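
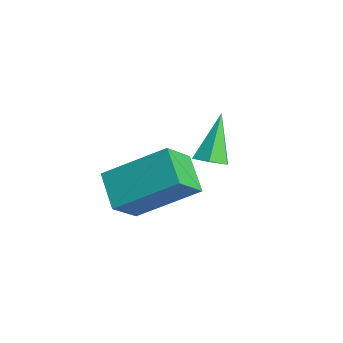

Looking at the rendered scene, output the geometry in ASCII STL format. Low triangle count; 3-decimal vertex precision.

solid 
facet normal -0.883 0.167 0.439
outer loop
vertex -1.853 1.262 3.463
vertex -2.16 2.096 2.528
vertex -2.679 -0.256 2.379
endloop
endfacet
facet normal 0.238 -0.647 0.724
outer loop
vertex -1.62 -0.456 1.852
vertex -1.853 1.262 3.463
vertex -2.679 -0.256 2.379
endloop
endfacet
facet normal -0.882 0.167 0.440
outer loop
vertex -2.679 -0.256 2.379
vertex -2.16 2.096 2.528
vertex -2.987 0.579 1.445
endloop
endfacet
facet normal -0.405 -0.744 -0.532
outer loop
vertex -2.987 0.579 1.445
vertex -1.62 -0.456 1.852
vertex -2.679 -0.256 2.379
endloop
endfacet
facet normal 0.405 0.744 0.531
outer loop
vertex -1.853 1.262 3.463
vertex -1.101 1.896 2.001
vertex -2.16 2.096 2.528
endloop
endfacet
facet normal 0.238 -0.647 0.724
outer loop
vertex -0.793 1.061 2.935
vertex -1.853 1.262 3.463
vertex -1.62 -0.456 1.852
endloop
endfacet
facet normal 0.406 0.744 0.531
outer loop
vertex -0.793 1.061 2.935
vertex -1.101 1.896 2.001
vertex -1.853 1.262 3.463
endloop
endfacet
facet normal -0.238 0.647 -0.724
outer loop
vertex -2.16 2.096 2.528
vertex -1.101 1.896 2.001
vertex -2.987 0.579 1.445
endloop
endfacet
facet normal -0.405 -0.744 -0.531
outer loop
vertex -1.927 0.378 0.917
vertex -1.62 -0.456 1.852
vertex -2.987 0.579 1.445
endloop
endfacet
facet normal -0.238 0.647 -0.724
outer loop
vertex -2.987 0.579 1.445
vertex -1.101 1.896 2.001
vertex -1.927 0.378 0.917
endloop
endfacet
facet normal 0.883 -0.168 -0.439
outer loop
vertex -1.927 0.378 0.917
vertex -0.793 1.061 2.935
vertex -1.62 -0.456 1.852
endloop
endfacet
facet normal 0.883 -0.166 -0.440
outer loop
vertex -1.101 1.896 2.001
vertex -0.793 1.061 2.935
vertex -1.927 0.378 0.917
endloop
endfacet
facet normal 0.449 -0.464 -0.763
outer loop
vertex -2.6 3.489 1.247
vertex -3.079 3.226 1.125
vertex -2.965 3.721 0.891
endloop
endfacet
facet normal 0.456 0.883 0.108
outer loop
vertex -2.6 3.489 1.247
vertex -2.965 3.721 0.891
vertex -3.801 3.974 2.355
endloop
endfacet
facet normal 0.448 -0.464 -0.764
outer loop
vertex -2.965 3.721 0.891
vertex -3.079 3.226 1.125
vertex -3.444 3.458 0.77
endloop
endfacet
facet normal -0.377 0.853 -0.362
outer loop
vertex -2.965 3.721 0.891
vertex -3.444 3.458 0.77
vertex -3.801 3.974 2.355
endloop
endfacet
facet normal 0.448 -0.464 -0.764
outer loop
vertex -3.444 3.458 0.77
vertex -3.079 3.226 1.125
vertex -3.558 2.963 1.004
endloop
endfacet
facet normal -0.963 0.103 -0.250
outer loop
vertex -3.444 3.458 0.77
vertex -3.558 2.963 1.004
vertex -3.801 3.974 2.355
endloop
endfacet
facet normal 0.448 -0.465 -0.763
outer loop
vertex -3.558 2.963 1.004
vertex -3.079 3.226 1.125
vertex -3.194 2.73 1.36
endloop
endfacet
facet normal -0.717 -0.614 0.331
outer loop
vertex -3.558 2.963 1.004
vertex -3.194 2.73 1.36
vertex -3.801 3.974 2.355
endloop
endfacet
facet normal 0.448 -0.466 -0.764
outer loop
vertex -3.194 2.73 1.36
vertex -3.079 3.226 1.125
vertex -2.714 2.993 1.481
endloop
endfacet
facet normal 0.118 -0.585 0.803
outer loop
vertex -3.194 2.73 1.36
vertex -2.714 2.993 1.481
vertex -3.801 3.974 2.355
endloop
endfacet
facet normal 0.449 -0.464 -0.764
outer loop
vertex -2.714 2.993 1.481
vertex -3.079 3.226 1.125
vertex -2.6 3.489 1.247
endloop
endfacet
facet normal 0.704 0.164 0.691
outer loop
vertex -2.714 2.993 1.481
vertex -2.6 3.489 1.247
vertex -3.801 3.974 2.355
endloop
endfacet

endsolid


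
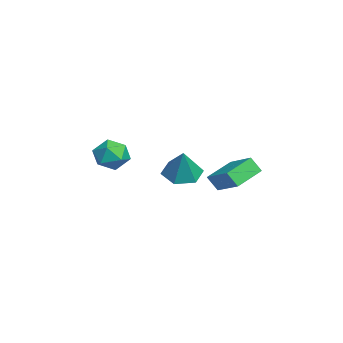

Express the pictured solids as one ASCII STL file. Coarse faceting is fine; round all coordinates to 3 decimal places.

solid 
facet normal -0.757 -0.484 -0.439
outer loop
vertex 1.737 2.566 -0.746
vertex 0.66 3.743 -0.187
vertex 1.875 3.07 -1.54
endloop
endfacet
facet normal 0.637 -0.696 -0.331
outer loop
vertex 3.2 3.917 -0.773
vertex 1.737 2.566 -0.746
vertex 1.875 3.07 -1.54
endloop
endfacet
facet normal -0.757 -0.485 -0.439
outer loop
vertex 1.875 3.07 -1.54
vertex 0.66 3.743 -0.187
vertex 0.798 4.246 -0.981
endloop
endfacet
facet normal 0.145 0.530 -0.836
outer loop
vertex 0.798 4.246 -0.981
vertex 3.2 3.917 -0.773
vertex 1.875 3.07 -1.54
endloop
endfacet
facet normal -0.145 -0.530 0.836
outer loop
vertex 1.737 2.566 -0.746
vertex 1.985 4.59 0.58
vertex 0.66 3.743 -0.187
endloop
endfacet
facet normal 0.637 -0.696 -0.330
outer loop
vertex 3.062 3.414 0.021
vertex 1.737 2.566 -0.746
vertex 3.2 3.917 -0.773
endloop
endfacet
facet normal -0.145 -0.530 0.836
outer loop
vertex 3.062 3.414 0.021
vertex 1.985 4.59 0.58
vertex 1.737 2.566 -0.746
endloop
endfacet
facet normal -0.637 0.697 0.331
outer loop
vertex 0.66 3.743 -0.187
vertex 1.985 4.59 0.58
vertex 0.798 4.246 -0.981
endloop
endfacet
facet normal 0.145 0.530 -0.836
outer loop
vertex 2.123 5.094 -0.214
vertex 3.2 3.917 -0.773
vertex 0.798 4.246 -0.981
endloop
endfacet
facet normal -0.637 0.696 0.331
outer loop
vertex 0.798 4.246 -0.981
vertex 1.985 4.59 0.58
vertex 2.123 5.094 -0.214
endloop
endfacet
facet normal 0.757 0.484 0.438
outer loop
vertex 2.123 5.094 -0.214
vertex 3.062 3.414 0.021
vertex 3.2 3.917 -0.773
endloop
endfacet
facet normal 0.757 0.484 0.439
outer loop
vertex 1.985 4.59 0.58
vertex 3.062 3.414 0.021
vertex 2.123 5.094 -0.214
endloop
endfacet
facet normal -0.979 0.109 -0.173
outer loop
vertex -0.924 -1.672 -0.68
vertex -1.127 -2.348 0.041
vertex -1.059 -1.368 0.273
endloop
endfacet
facet normal -0.625 0.714 -0.316
outer loop
vertex -0.924 -1.672 -0.68
vertex -1.059 -1.368 0.273
vertex -0.319 -0.967 -0.285
endloop
endfacet
facet normal -0.133 0.569 -0.811
outer loop
vertex -0.924 -1.672 -0.68
vertex -0.319 -0.967 -0.285
vertex 0.068 -1.699 -0.862
endloop
endfacet
facet normal -0.182 -0.124 -0.975
outer loop
vertex -0.924 -1.672 -0.68
vertex 0.068 -1.699 -0.862
vertex -0.431 -2.553 -0.66
endloop
endfacet
facet normal -0.705 -0.408 -0.581
outer loop
vertex -0.924 -1.672 -0.68
vertex -0.431 -2.553 -0.66
vertex -1.127 -2.348 0.041
endloop
endfacet
facet normal -0.287 0.917 0.278
outer loop
vertex -0.319 -0.967 -0.285
vertex -1.059 -1.368 0.273
vertex -0.149 -1.207 0.68
endloop
endfacet
facet normal -0.858 -0.061 0.510
outer loop
vertex -1.059 -1.368 0.273
vertex -1.127 -2.348 0.041
vertex -0.648 -2.061 0.882
endloop
endfacet
facet normal -0.415 -0.897 -0.150
outer loop
vertex -1.127 -2.348 0.041
vertex -0.431 -2.553 -0.66
vertex -0.261 -2.793 0.305
endloop
endfacet
facet normal 0.430 -0.438 -0.789
outer loop
vertex -0.431 -2.553 -0.66
vertex 0.068 -1.699 -0.862
vertex 0.479 -2.392 -0.253
endloop
endfacet
facet normal 0.510 0.682 -0.523
outer loop
vertex 0.068 -1.699 -0.862
vertex -0.319 -0.967 -0.285
vertex 0.547 -1.412 -0.021
endloop
endfacet
facet normal 0.182 0.124 0.975
outer loop
vertex 0.344 -2.088 0.7
vertex -0.149 -1.207 0.68
vertex -0.648 -2.061 0.882
endloop
endfacet
facet normal 0.133 -0.569 0.811
outer loop
vertex 0.344 -2.088 0.7
vertex -0.648 -2.061 0.882
vertex -0.261 -2.793 0.305
endloop
endfacet
facet normal 0.625 -0.714 0.316
outer loop
vertex 0.344 -2.088 0.7
vertex -0.261 -2.793 0.305
vertex 0.479 -2.392 -0.253
endloop
endfacet
facet normal 0.979 -0.109 0.173
outer loop
vertex 0.344 -2.088 0.7
vertex 0.479 -2.392 -0.253
vertex 0.547 -1.412 -0.021
endloop
endfacet
facet normal 0.705 0.408 0.581
outer loop
vertex 0.344 -2.088 0.7
vertex 0.547 -1.412 -0.021
vertex -0.149 -1.207 0.68
endloop
endfacet
facet normal -0.430 0.438 0.789
outer loop
vertex -0.648 -2.061 0.882
vertex -0.149 -1.207 0.68
vertex -1.059 -1.368 0.273
endloop
endfacet
facet normal -0.510 -0.682 0.523
outer loop
vertex -0.261 -2.793 0.305
vertex -0.648 -2.061 0.882
vertex -1.127 -2.348 0.041
endloop
endfacet
facet normal 0.287 -0.917 -0.278
outer loop
vertex 0.479 -2.392 -0.253
vertex -0.261 -2.793 0.305
vertex -0.431 -2.553 -0.66
endloop
endfacet
facet normal 0.858 0.061 -0.510
outer loop
vertex 0.547 -1.412 -0.021
vertex 0.479 -2.392 -0.253
vertex 0.068 -1.699 -0.862
endloop
endfacet
facet normal 0.415 0.897 0.150
outer loop
vertex -0.149 -1.207 0.68
vertex 0.547 -1.412 -0.021
vertex -0.319 -0.967 -0.285
endloop
endfacet
facet normal -0.471 -0.013 -0.882
outer loop
vertex 1.482 2.061 -1.183
vertex 0.755 1.449 -0.786
vertex 0.647 2.472 -0.743
endloop
endfacet
facet normal 0.522 0.824 0.222
outer loop
vertex 1.482 2.061 -1.183
vertex 0.647 2.472 -0.743
vertex 1.585 1.471 0.766
endloop
endfacet
facet normal -0.471 -0.013 -0.882
outer loop
vertex 0.647 2.472 -0.743
vertex 0.755 1.449 -0.786
vertex -0.08 1.86 -0.346
endloop
endfacet
facet normal -0.259 0.723 0.641
outer loop
vertex 0.647 2.472 -0.743
vertex -0.08 1.86 -0.346
vertex 1.585 1.471 0.766
endloop
endfacet
facet normal -0.471 -0.013 -0.882
outer loop
vertex -0.08 1.86 -0.346
vertex 0.755 1.449 -0.786
vertex 0.029 0.836 -0.389
endloop
endfacet
facet normal -0.568 -0.095 0.817
outer loop
vertex -0.08 1.86 -0.346
vertex 0.029 0.836 -0.389
vertex 1.585 1.471 0.766
endloop
endfacet
facet normal -0.471 -0.013 -0.882
outer loop
vertex 0.029 0.836 -0.389
vertex 0.755 1.449 -0.786
vertex 0.864 0.425 -0.829
endloop
endfacet
facet normal -0.096 -0.812 0.576
outer loop
vertex 0.029 0.836 -0.389
vertex 0.864 0.425 -0.829
vertex 1.585 1.471 0.766
endloop
endfacet
facet normal -0.471 -0.013 -0.882
outer loop
vertex 0.864 0.425 -0.829
vertex 0.755 1.449 -0.786
vertex 1.591 1.037 -1.226
endloop
endfacet
facet normal 0.685 -0.712 0.157
outer loop
vertex 0.864 0.425 -0.829
vertex 1.591 1.037 -1.226
vertex 1.585 1.471 0.766
endloop
endfacet
facet normal -0.471 -0.013 -0.882
outer loop
vertex 1.591 1.037 -1.226
vertex 0.755 1.449 -0.786
vertex 1.482 2.061 -1.183
endloop
endfacet
facet normal 0.994 0.107 -0.020
outer loop
vertex 1.591 1.037 -1.226
vertex 1.482 2.061 -1.183
vertex 1.585 1.471 0.766
endloop
endfacet

endsolid


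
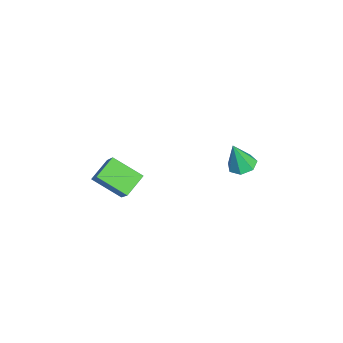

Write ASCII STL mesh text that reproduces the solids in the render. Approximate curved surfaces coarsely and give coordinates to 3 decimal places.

solid 
facet normal -0.070 0.290 -0.954
outer loop
vertex -2.709 2.559 -4.195
vertex -3.053 3.134 -3.995
vertex -2.364 3.043 -4.073
endloop
endfacet
facet normal 0.785 -0.599 0.157
outer loop
vertex -2.709 2.559 -4.195
vertex -2.364 3.043 -4.073
vertex -2.947 2.686 -2.525
endloop
endfacet
facet normal -0.069 0.292 -0.954
outer loop
vertex -2.364 3.043 -4.073
vertex -3.053 3.134 -3.995
vertex -2.538 3.596 -3.891
endloop
endfacet
facet normal 0.911 0.161 0.380
outer loop
vertex -2.364 3.043 -4.073
vertex -2.538 3.596 -3.891
vertex -2.947 2.686 -2.525
endloop
endfacet
facet normal -0.069 0.291 -0.954
outer loop
vertex -2.538 3.596 -3.891
vertex -3.053 3.134 -3.995
vertex -3.1 3.801 -3.788
endloop
endfacet
facet normal 0.370 0.718 0.589
outer loop
vertex -2.538 3.596 -3.891
vertex -3.1 3.801 -3.788
vertex -2.947 2.686 -2.525
endloop
endfacet
facet normal -0.070 0.291 -0.954
outer loop
vertex -3.1 3.801 -3.788
vertex -3.053 3.134 -3.995
vertex -3.627 3.504 -3.84
endloop
endfacet
facet normal -0.429 0.651 0.627
outer loop
vertex -3.1 3.801 -3.788
vertex -3.627 3.504 -3.84
vertex -2.947 2.686 -2.525
endloop
endfacet
facet normal -0.069 0.292 -0.954
outer loop
vertex -3.627 3.504 -3.84
vertex -3.053 3.134 -3.995
vertex -3.722 2.929 -4.009
endloop
endfacet
facet normal -0.886 0.010 0.464
outer loop
vertex -3.627 3.504 -3.84
vertex -3.722 2.929 -4.009
vertex -2.947 2.686 -2.525
endloop
endfacet
facet normal -0.069 0.291 -0.954
outer loop
vertex -3.722 2.929 -4.009
vertex -3.053 3.134 -3.995
vertex -3.314 2.508 -4.167
endloop
endfacet
facet normal -0.656 -0.720 0.225
outer loop
vertex -3.722 2.929 -4.009
vertex -3.314 2.508 -4.167
vertex -2.947 2.686 -2.525
endloop
endfacet
facet normal -0.069 0.291 -0.954
outer loop
vertex -3.314 2.508 -4.167
vertex -3.053 3.134 -3.995
vertex -2.709 2.559 -4.195
endloop
endfacet
facet normal 0.088 -0.992 0.088
outer loop
vertex -3.314 2.508 -4.167
vertex -2.709 2.559 -4.195
vertex -2.947 2.686 -2.525
endloop
endfacet
facet normal -0.660 -0.159 -0.734
outer loop
vertex -0.07 -3.436 -2.146
vertex -0.864 -2.774 -1.575
vertex 0.462 -2.144 -2.904
endloop
endfacet
facet normal 0.672 -0.561 -0.484
outer loop
vertex 1.704 -1.846 -1.525
vertex -0.07 -3.436 -2.146
vertex 0.462 -2.144 -2.904
endloop
endfacet
facet normal -0.660 -0.159 -0.734
outer loop
vertex 0.462 -2.144 -2.904
vertex -0.864 -2.774 -1.575
vertex -0.331 -1.482 -2.334
endloop
endfacet
facet normal 0.335 0.812 -0.477
outer loop
vertex -0.331 -1.482 -2.334
vertex 1.704 -1.846 -1.525
vertex 0.462 -2.144 -2.904
endloop
endfacet
facet normal -0.335 -0.813 0.477
outer loop
vertex -0.07 -3.436 -2.146
vertex 0.378 -2.476 -0.196
vertex -0.864 -2.774 -1.575
endloop
endfacet
facet normal 0.672 -0.561 -0.483
outer loop
vertex 1.171 -3.138 -0.766
vertex -0.07 -3.436 -2.146
vertex 1.704 -1.846 -1.525
endloop
endfacet
facet normal -0.335 -0.812 0.477
outer loop
vertex 1.171 -3.138 -0.766
vertex 0.378 -2.476 -0.196
vertex -0.07 -3.436 -2.146
endloop
endfacet
facet normal -0.672 0.561 0.484
outer loop
vertex -0.864 -2.774 -1.575
vertex 0.378 -2.476 -0.196
vertex -0.331 -1.482 -2.334
endloop
endfacet
facet normal 0.335 0.813 -0.477
outer loop
vertex 0.91 -1.184 -0.954
vertex 1.704 -1.846 -1.525
vertex -0.331 -1.482 -2.334
endloop
endfacet
facet normal -0.672 0.561 0.484
outer loop
vertex -0.331 -1.482 -2.334
vertex 0.378 -2.476 -0.196
vertex 0.91 -1.184 -0.954
endloop
endfacet
facet normal 0.660 0.159 0.734
outer loop
vertex 0.91 -1.184 -0.954
vertex 1.171 -3.138 -0.766
vertex 1.704 -1.846 -1.525
endloop
endfacet
facet normal 0.660 0.159 0.734
outer loop
vertex 0.378 -2.476 -0.196
vertex 1.171 -3.138 -0.766
vertex 0.91 -1.184 -0.954
endloop
endfacet

endsolid


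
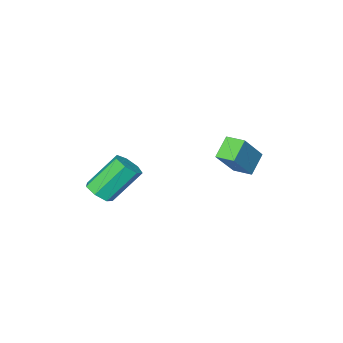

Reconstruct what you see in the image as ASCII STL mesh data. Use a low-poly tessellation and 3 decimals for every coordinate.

solid 
facet normal -0.647 -0.159 -0.746
outer loop
vertex -3.468 1.3 -1.086
vertex -3.75 2.164 -1.026
vertex -2.653 1.62 -1.861
endloop
endfacet
facet normal 0.310 -0.949 -0.066
outer loop
vertex -1.45 1.916 -0.474
vertex -3.468 1.3 -1.086
vertex -2.653 1.62 -1.861
endloop
endfacet
facet normal -0.647 -0.160 -0.746
outer loop
vertex -2.653 1.62 -1.861
vertex -3.75 2.164 -1.026
vertex -2.934 2.483 -1.802
endloop
endfacet
facet normal 0.697 0.272 -0.663
outer loop
vertex -2.934 2.483 -1.802
vertex -1.45 1.916 -0.474
vertex -2.653 1.62 -1.861
endloop
endfacet
facet normal -0.697 -0.274 0.663
outer loop
vertex -3.468 1.3 -1.086
vertex -2.547 2.46 0.361
vertex -3.75 2.164 -1.026
endloop
endfacet
facet normal 0.309 -0.949 -0.065
outer loop
vertex -2.266 1.597 0.302
vertex -3.468 1.3 -1.086
vertex -1.45 1.916 -0.474
endloop
endfacet
facet normal -0.698 -0.272 0.663
outer loop
vertex -2.266 1.597 0.302
vertex -2.547 2.46 0.361
vertex -3.468 1.3 -1.086
endloop
endfacet
facet normal -0.309 0.949 0.065
outer loop
vertex -3.75 2.164 -1.026
vertex -2.547 2.46 0.361
vertex -2.934 2.483 -1.802
endloop
endfacet
facet normal 0.697 0.274 -0.662
outer loop
vertex -1.732 2.78 -0.414
vertex -1.45 1.916 -0.474
vertex -2.934 2.483 -1.802
endloop
endfacet
facet normal -0.310 0.948 0.066
outer loop
vertex -2.934 2.483 -1.802
vertex -2.547 2.46 0.361
vertex -1.732 2.78 -0.414
endloop
endfacet
facet normal 0.647 0.159 0.746
outer loop
vertex -1.732 2.78 -0.414
vertex -2.266 1.597 0.302
vertex -1.45 1.916 -0.474
endloop
endfacet
facet normal 0.647 0.160 0.746
outer loop
vertex -2.547 2.46 0.361
vertex -2.266 1.597 0.302
vertex -1.732 2.78 -0.414
endloop
endfacet
facet normal 0.608 -0.244 -0.756
outer loop
vertex 3.158 -0.745 -1.866
vertex 2.633 -0.598 -2.336
vertex 3.137 -0.156 -2.073
endloop
endfacet
facet normal 0.793 0.227 0.565
outer loop
vertex 3.158 -0.745 -1.866
vertex 3.137 -0.156 -2.073
vertex 1.972 -0.269 -0.393
endloop
endfacet
facet normal 0.793 0.228 0.565
outer loop
vertex 1.972 -0.269 -0.393
vertex 3.137 -0.156 -2.073
vertex 1.951 0.32 -0.601
endloop
endfacet
facet normal -0.609 0.245 0.755
outer loop
vertex 1.972 -0.269 -0.393
vertex 1.951 0.32 -0.601
vertex 1.447 -0.122 -0.864
endloop
endfacet
facet normal 0.609 -0.245 -0.754
outer loop
vertex 3.137 -0.156 -2.073
vertex 2.633 -0.598 -2.336
vertex 2.737 0.1 -2.479
endloop
endfacet
facet normal 0.468 0.879 0.093
outer loop
vertex 3.137 -0.156 -2.073
vertex 2.737 0.1 -2.479
vertex 1.951 0.32 -0.601
endloop
endfacet
facet normal 0.468 0.879 0.093
outer loop
vertex 1.951 0.32 -0.601
vertex 2.737 0.1 -2.479
vertex 1.55 0.576 -1.006
endloop
endfacet
facet normal -0.608 0.243 0.756
outer loop
vertex 1.951 0.32 -0.601
vertex 1.55 0.576 -1.006
vertex 1.447 -0.122 -0.864
endloop
endfacet
facet normal 0.608 -0.245 -0.755
outer loop
vertex 2.737 0.1 -2.479
vertex 2.633 -0.598 -2.336
vertex 2.258 -0.169 -2.777
endloop
endfacet
facet normal -0.209 0.869 -0.449
outer loop
vertex 2.737 0.1 -2.479
vertex 2.258 -0.169 -2.777
vertex 1.55 0.576 -1.006
endloop
endfacet
facet normal -0.209 0.869 -0.449
outer loop
vertex 1.55 0.576 -1.006
vertex 2.258 -0.169 -2.777
vertex 1.072 0.307 -1.304
endloop
endfacet
facet normal -0.608 0.243 0.756
outer loop
vertex 1.55 0.576 -1.006
vertex 1.072 0.307 -1.304
vertex 1.447 -0.122 -0.864
endloop
endfacet
facet normal 0.608 -0.244 -0.755
outer loop
vertex 2.258 -0.169 -2.777
vertex 2.633 -0.598 -2.336
vertex 2.062 -0.762 -2.743
endloop
endfacet
facet normal -0.729 0.204 -0.653
outer loop
vertex 2.258 -0.169 -2.777
vertex 2.062 -0.762 -2.743
vertex 1.072 0.307 -1.304
endloop
endfacet
facet normal -0.729 0.205 -0.653
outer loop
vertex 1.072 0.307 -1.304
vertex 2.062 -0.762 -2.743
vertex 0.876 -0.286 -1.271
endloop
endfacet
facet normal -0.608 0.243 0.756
outer loop
vertex 1.072 0.307 -1.304
vertex 0.876 -0.286 -1.271
vertex 1.447 -0.122 -0.864
endloop
endfacet
facet normal 0.608 -0.244 -0.755
outer loop
vertex 2.062 -0.762 -2.743
vertex 2.633 -0.598 -2.336
vertex 2.296 -1.231 -2.403
endloop
endfacet
facet normal -0.700 -0.614 -0.365
outer loop
vertex 2.062 -0.762 -2.743
vertex 2.296 -1.231 -2.403
vertex 0.876 -0.286 -1.271
endloop
endfacet
facet normal -0.700 -0.614 -0.365
outer loop
vertex 0.876 -0.286 -1.271
vertex 2.296 -1.231 -2.403
vertex 1.11 -0.755 -0.931
endloop
endfacet
facet normal -0.608 0.244 0.755
outer loop
vertex 0.876 -0.286 -1.271
vertex 1.11 -0.755 -0.931
vertex 1.447 -0.122 -0.864
endloop
endfacet
facet normal 0.608 -0.244 -0.756
outer loop
vertex 2.296 -1.231 -2.403
vertex 2.633 -0.598 -2.336
vertex 2.784 -1.223 -2.013
endloop
endfacet
facet normal -0.143 -0.970 0.199
outer loop
vertex 2.296 -1.231 -2.403
vertex 2.784 -1.223 -2.013
vertex 1.11 -0.755 -0.931
endloop
endfacet
facet normal -0.143 -0.970 0.198
outer loop
vertex 1.11 -0.755 -0.931
vertex 2.784 -1.223 -2.013
vertex 1.598 -0.747 -0.54
endloop
endfacet
facet normal -0.609 0.244 0.755
outer loop
vertex 1.11 -0.755 -0.931
vertex 1.598 -0.747 -0.54
vertex 1.447 -0.122 -0.864
endloop
endfacet
facet normal 0.608 -0.244 -0.756
outer loop
vertex 2.784 -1.223 -2.013
vertex 2.633 -0.598 -2.336
vertex 3.158 -0.745 -1.866
endloop
endfacet
facet normal 0.521 -0.596 0.612
outer loop
vertex 2.784 -1.223 -2.013
vertex 3.158 -0.745 -1.866
vertex 1.598 -0.747 -0.54
endloop
endfacet
facet normal 0.521 -0.596 0.612
outer loop
vertex 1.598 -0.747 -0.54
vertex 3.158 -0.745 -1.866
vertex 1.972 -0.269 -0.393
endloop
endfacet
facet normal -0.609 0.244 0.755
outer loop
vertex 1.598 -0.747 -0.54
vertex 1.972 -0.269 -0.393
vertex 1.447 -0.122 -0.864
endloop
endfacet

endsolid


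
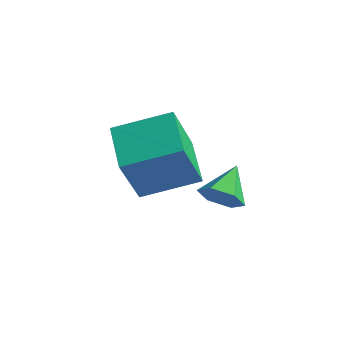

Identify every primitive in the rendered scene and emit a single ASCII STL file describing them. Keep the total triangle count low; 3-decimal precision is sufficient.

solid 
facet normal -0.767 0.568 0.299
outer loop
vertex -2.395 -0.502 2.118
vertex -1.074 0.941 2.763
vertex -2.464 0.431 0.171
endloop
endfacet
facet normal -0.642 -0.700 -0.313
outer loop
vertex -1.046 -0.621 -0.383
vertex -2.395 -0.502 2.118
vertex -2.464 0.431 0.171
endloop
endfacet
facet normal -0.766 0.568 0.299
outer loop
vertex -2.464 0.431 0.171
vertex -1.074 0.941 2.763
vertex -1.143 1.873 0.816
endloop
endfacet
facet normal -0.032 0.432 -0.901
outer loop
vertex -1.143 1.873 0.816
vertex -1.046 -0.621 -0.383
vertex -2.464 0.431 0.171
endloop
endfacet
facet normal 0.032 -0.432 0.901
outer loop
vertex -2.395 -0.502 2.118
vertex 0.344 -0.111 2.209
vertex -1.074 0.941 2.763
endloop
endfacet
facet normal -0.641 -0.701 -0.313
outer loop
vertex -0.977 -1.553 1.564
vertex -2.395 -0.502 2.118
vertex -1.046 -0.621 -0.383
endloop
endfacet
facet normal 0.032 -0.432 0.901
outer loop
vertex -0.977 -1.553 1.564
vertex 0.344 -0.111 2.209
vertex -2.395 -0.502 2.118
endloop
endfacet
facet normal 0.642 0.700 0.313
outer loop
vertex -1.074 0.941 2.763
vertex 0.344 -0.111 2.209
vertex -1.143 1.873 0.816
endloop
endfacet
facet normal -0.032 0.432 -0.901
outer loop
vertex 0.275 0.822 0.262
vertex -1.046 -0.621 -0.383
vertex -1.143 1.873 0.816
endloop
endfacet
facet normal 0.641 0.700 0.313
outer loop
vertex -1.143 1.873 0.816
vertex 0.344 -0.111 2.209
vertex 0.275 0.822 0.262
endloop
endfacet
facet normal 0.767 -0.568 -0.299
outer loop
vertex 0.275 0.822 0.262
vertex -0.977 -1.553 1.564
vertex -1.046 -0.621 -0.383
endloop
endfacet
facet normal 0.766 -0.568 -0.299
outer loop
vertex 0.344 -0.111 2.209
vertex -0.977 -1.553 1.564
vertex 0.275 0.822 0.262
endloop
endfacet
facet normal 0.268 -0.825 -0.497
outer loop
vertex 0.329 2.799 -2.007
vertex -0.393 2.443 -1.805
vertex -0.329 2.885 -2.505
endloop
endfacet
facet normal 0.374 0.861 -0.345
outer loop
vertex 0.329 2.799 -2.007
vertex -0.329 2.885 -2.505
vertex -0.787 3.657 -1.075
endloop
endfacet
facet normal 0.268 -0.825 -0.497
outer loop
vertex -0.329 2.885 -2.505
vertex -0.393 2.443 -1.805
vertex -1.051 2.529 -2.303
endloop
endfacet
facet normal -0.490 0.692 -0.530
outer loop
vertex -0.329 2.885 -2.505
vertex -1.051 2.529 -2.303
vertex -0.787 3.657 -1.075
endloop
endfacet
facet normal 0.268 -0.825 -0.497
outer loop
vertex -1.051 2.529 -2.303
vertex -0.393 2.443 -1.805
vertex -1.115 2.087 -1.604
endloop
endfacet
facet normal -0.980 0.194 0.033
outer loop
vertex -1.051 2.529 -2.303
vertex -1.115 2.087 -1.604
vertex -0.787 3.657 -1.075
endloop
endfacet
facet normal 0.268 -0.825 -0.497
outer loop
vertex -1.115 2.087 -1.604
vertex -0.393 2.443 -1.805
vertex -0.457 2.001 -1.106
endloop
endfacet
facet normal -0.609 -0.136 0.781
outer loop
vertex -1.115 2.087 -1.604
vertex -0.457 2.001 -1.106
vertex -0.787 3.657 -1.075
endloop
endfacet
facet normal 0.268 -0.825 -0.497
outer loop
vertex -0.457 2.001 -1.106
vertex -0.393 2.443 -1.805
vertex 0.265 2.357 -1.307
endloop
endfacet
facet normal 0.253 0.032 0.967
outer loop
vertex -0.457 2.001 -1.106
vertex 0.265 2.357 -1.307
vertex -0.787 3.657 -1.075
endloop
endfacet
facet normal 0.268 -0.825 -0.497
outer loop
vertex 0.265 2.357 -1.307
vertex -0.393 2.443 -1.805
vertex 0.329 2.799 -2.007
endloop
endfacet
facet normal 0.745 0.531 0.403
outer loop
vertex 0.265 2.357 -1.307
vertex 0.329 2.799 -2.007
vertex -0.787 3.657 -1.075
endloop
endfacet

endsolid


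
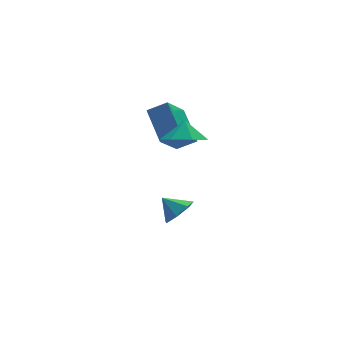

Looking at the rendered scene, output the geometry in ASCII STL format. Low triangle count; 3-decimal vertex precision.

solid 
facet normal 0.504 -0.553 -0.664
outer loop
vertex -1.899 1.691 -3.96
vertex -2.54 1.104 -3.958
vertex -2.446 1.802 -4.468
endloop
endfacet
facet normal 0.092 0.989 0.117
outer loop
vertex -1.899 1.691 -3.96
vertex -2.446 1.802 -4.468
vertex -3.1 1.716 -3.222
endloop
endfacet
facet normal 0.504 -0.553 -0.663
outer loop
vertex -2.446 1.802 -4.468
vertex -2.54 1.104 -3.958
vertex -3.064 1.387 -4.592
endloop
endfacet
facet normal -0.515 0.830 -0.213
outer loop
vertex -2.446 1.802 -4.468
vertex -3.064 1.387 -4.592
vertex -3.1 1.716 -3.222
endloop
endfacet
facet normal 0.505 -0.552 -0.664
outer loop
vertex -3.064 1.387 -4.592
vertex -2.54 1.104 -3.958
vertex -3.288 0.758 -4.239
endloop
endfacet
facet normal -0.953 0.287 -0.094
outer loop
vertex -3.064 1.387 -4.592
vertex -3.288 0.758 -4.239
vertex -3.1 1.716 -3.222
endloop
endfacet
facet normal 0.505 -0.552 -0.663
outer loop
vertex -3.288 0.758 -4.239
vertex -2.54 1.104 -3.958
vertex -2.948 0.39 -3.674
endloop
endfacet
facet normal -0.893 -0.234 0.385
outer loop
vertex -3.288 0.758 -4.239
vertex -2.948 0.39 -3.674
vertex -3.1 1.716 -3.222
endloop
endfacet
facet normal 0.504 -0.552 -0.664
outer loop
vertex -2.948 0.39 -3.674
vertex -2.54 1.104 -3.958
vertex -2.301 0.559 -3.324
endloop
endfacet
facet normal -0.378 -0.337 0.862
outer loop
vertex -2.948 0.39 -3.674
vertex -2.301 0.559 -3.324
vertex -3.1 1.716 -3.222
endloop
endfacet
facet normal 0.504 -0.552 -0.664
outer loop
vertex -2.301 0.559 -3.324
vertex -2.54 1.104 -3.958
vertex -1.834 1.138 -3.451
endloop
endfacet
facet normal 0.201 0.053 0.978
outer loop
vertex -2.301 0.559 -3.324
vertex -1.834 1.138 -3.451
vertex -3.1 1.716 -3.222
endloop
endfacet
facet normal 0.504 -0.552 -0.664
outer loop
vertex -1.834 1.138 -3.451
vertex -2.54 1.104 -3.958
vertex -1.899 1.691 -3.96
endloop
endfacet
facet normal 0.411 0.643 0.646
outer loop
vertex -1.834 1.138 -3.451
vertex -1.899 1.691 -3.96
vertex -3.1 1.716 -3.222
endloop
endfacet
facet normal -0.789 0.368 -0.493
outer loop
vertex -3.315 2.892 1.761
vertex -2.184 3.733 0.579
vertex -3.336 1.329 0.629
endloop
endfacet
facet normal -0.614 -0.457 0.643
outer loop
vertex -2.516 0.947 1.141
vertex -3.315 2.892 1.761
vertex -3.336 1.329 0.629
endloop
endfacet
facet normal -0.789 0.368 -0.492
outer loop
vertex -3.336 1.329 0.629
vertex -2.184 3.733 0.579
vertex -2.205 2.171 -0.554
endloop
endfacet
facet normal -0.011 -0.810 -0.587
outer loop
vertex -2.205 2.171 -0.554
vertex -2.516 0.947 1.141
vertex -3.336 1.329 0.629
endloop
endfacet
facet normal 0.011 0.810 0.587
outer loop
vertex -3.315 2.892 1.761
vertex -1.364 3.351 1.091
vertex -2.184 3.733 0.579
endloop
endfacet
facet normal -0.615 -0.457 0.642
outer loop
vertex -2.495 2.509 2.274
vertex -3.315 2.892 1.761
vertex -2.516 0.947 1.141
endloop
endfacet
facet normal 0.011 0.810 0.587
outer loop
vertex -2.495 2.509 2.274
vertex -1.364 3.351 1.091
vertex -3.315 2.892 1.761
endloop
endfacet
facet normal 0.614 0.458 -0.643
outer loop
vertex -2.184 3.733 0.579
vertex -1.364 3.351 1.091
vertex -2.205 2.171 -0.554
endloop
endfacet
facet normal -0.011 -0.810 -0.587
outer loop
vertex -1.385 1.788 -0.041
vertex -2.516 0.947 1.141
vertex -2.205 2.171 -0.554
endloop
endfacet
facet normal 0.615 0.457 -0.642
outer loop
vertex -2.205 2.171 -0.554
vertex -1.364 3.351 1.091
vertex -1.385 1.788 -0.041
endloop
endfacet
facet normal 0.789 -0.368 0.493
outer loop
vertex -1.385 1.788 -0.041
vertex -2.495 2.509 2.274
vertex -2.516 0.947 1.141
endloop
endfacet
facet normal 0.789 -0.367 0.493
outer loop
vertex -1.364 3.351 1.091
vertex -2.495 2.509 2.274
vertex -1.385 1.788 -0.041
endloop
endfacet
facet normal -0.214 -0.474 -0.854
outer loop
vertex -2.048 -0.609 1.521
vertex -3.047 -0.667 1.803
vertex -2.567 0.084 1.266
endloop
endfacet
facet normal 0.722 0.639 0.265
outer loop
vertex -2.048 -0.609 1.521
vertex -2.567 0.084 1.266
vertex -2.833 -0.193 2.657
endloop
endfacet
facet normal -0.214 -0.474 -0.854
outer loop
vertex -2.567 0.084 1.266
vertex -3.047 -0.667 1.803
vertex -3.448 0.211 1.416
endloop
endfacet
facet normal 0.176 0.958 0.225
outer loop
vertex -2.567 0.084 1.266
vertex -3.448 0.211 1.416
vertex -2.833 -0.193 2.657
endloop
endfacet
facet normal -0.213 -0.474 -0.854
outer loop
vertex -3.448 0.211 1.416
vertex -3.047 -0.667 1.803
vertex -4.027 -0.323 1.857
endloop
endfacet
facet normal -0.392 0.800 0.455
outer loop
vertex -3.448 0.211 1.416
vertex -4.027 -0.323 1.857
vertex -2.833 -0.193 2.657
endloop
endfacet
facet normal -0.214 -0.475 -0.854
outer loop
vertex -4.027 -0.323 1.857
vertex -3.047 -0.667 1.803
vertex -3.868 -1.116 2.258
endloop
endfacet
facet normal -0.555 0.284 0.782
outer loop
vertex -4.027 -0.323 1.857
vertex -3.868 -1.116 2.258
vertex -2.833 -0.193 2.657
endloop
endfacet
facet normal -0.214 -0.474 -0.854
outer loop
vertex -3.868 -1.116 2.258
vertex -3.047 -0.667 1.803
vertex -3.09 -1.571 2.316
endloop
endfacet
facet normal -0.190 -0.202 0.961
outer loop
vertex -3.868 -1.116 2.258
vertex -3.09 -1.571 2.316
vertex -2.833 -0.193 2.657
endloop
endfacet
facet normal -0.213 -0.474 -0.854
outer loop
vertex -3.09 -1.571 2.316
vertex -3.047 -0.667 1.803
vertex -2.28 -1.345 1.988
endloop
endfacet
facet normal 0.428 -0.292 0.856
outer loop
vertex -3.09 -1.571 2.316
vertex -2.28 -1.345 1.988
vertex -2.833 -0.193 2.657
endloop
endfacet
facet normal -0.214 -0.475 -0.854
outer loop
vertex -2.28 -1.345 1.988
vertex -3.047 -0.667 1.803
vertex -2.048 -0.609 1.521
endloop
endfacet
facet normal 0.834 0.083 0.546
outer loop
vertex -2.28 -1.345 1.988
vertex -2.048 -0.609 1.521
vertex -2.833 -0.193 2.657
endloop
endfacet

endsolid


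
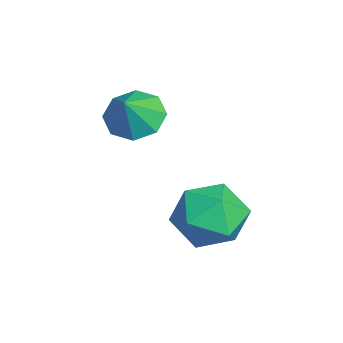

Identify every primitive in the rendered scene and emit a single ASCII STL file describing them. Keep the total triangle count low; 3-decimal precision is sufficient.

solid 
facet normal -0.152 0.917 -0.369
outer loop
vertex 2.619 -0.478 0.129
vertex 1.683 -0.433 0.627
vertex 2.561 -0.091 1.116
endloop
endfacet
facet normal 0.544 0.791 -0.278
outer loop
vertex 2.619 -0.478 0.129
vertex 2.561 -0.091 1.116
vertex 3.36 -0.736 0.845
endloop
endfacet
facet normal 0.716 0.216 -0.663
outer loop
vertex 2.619 -0.478 0.129
vertex 3.36 -0.736 0.845
vertex 2.976 -1.477 0.189
endloop
endfacet
facet normal 0.127 -0.014 -0.992
outer loop
vertex 2.619 -0.478 0.129
vertex 2.976 -1.477 0.189
vertex 1.939 -1.29 0.054
endloop
endfacet
facet normal -0.411 0.419 -0.810
outer loop
vertex 2.619 -0.478 0.129
vertex 1.939 -1.29 0.054
vertex 1.683 -0.433 0.627
endloop
endfacet
facet normal 0.653 0.637 0.410
outer loop
vertex 3.36 -0.736 0.845
vertex 2.561 -0.091 1.116
vertex 2.881 -0.85 1.786
endloop
endfacet
facet normal -0.474 0.840 0.263
outer loop
vertex 2.561 -0.091 1.116
vertex 1.683 -0.433 0.627
vertex 1.844 -0.663 1.651
endloop
endfacet
facet normal -0.892 0.034 -0.450
outer loop
vertex 1.683 -0.433 0.627
vertex 1.939 -1.29 0.054
vertex 1.46 -1.404 0.995
endloop
endfacet
facet normal -0.023 -0.667 -0.745
outer loop
vertex 1.939 -1.29 0.054
vertex 2.976 -1.477 0.189
vertex 2.259 -2.049 0.724
endloop
endfacet
facet normal 0.932 -0.295 -0.213
outer loop
vertex 2.976 -1.477 0.189
vertex 3.36 -0.736 0.845
vertex 3.137 -1.707 1.213
endloop
endfacet
facet normal -0.127 0.014 0.992
outer loop
vertex 2.201 -1.662 1.711
vertex 2.881 -0.85 1.786
vertex 1.844 -0.663 1.651
endloop
endfacet
facet normal -0.716 -0.216 0.663
outer loop
vertex 2.201 -1.662 1.711
vertex 1.844 -0.663 1.651
vertex 1.46 -1.404 0.995
endloop
endfacet
facet normal -0.544 -0.791 0.278
outer loop
vertex 2.201 -1.662 1.711
vertex 1.46 -1.404 0.995
vertex 2.259 -2.049 0.724
endloop
endfacet
facet normal 0.152 -0.917 0.369
outer loop
vertex 2.201 -1.662 1.711
vertex 2.259 -2.049 0.724
vertex 3.137 -1.707 1.213
endloop
endfacet
facet normal 0.411 -0.419 0.810
outer loop
vertex 2.201 -1.662 1.711
vertex 3.137 -1.707 1.213
vertex 2.881 -0.85 1.786
endloop
endfacet
facet normal 0.023 0.667 0.745
outer loop
vertex 1.844 -0.663 1.651
vertex 2.881 -0.85 1.786
vertex 2.561 -0.091 1.116
endloop
endfacet
facet normal -0.932 0.295 0.213
outer loop
vertex 1.46 -1.404 0.995
vertex 1.844 -0.663 1.651
vertex 1.683 -0.433 0.627
endloop
endfacet
facet normal -0.653 -0.637 -0.410
outer loop
vertex 2.259 -2.049 0.724
vertex 1.46 -1.404 0.995
vertex 1.939 -1.29 0.054
endloop
endfacet
facet normal 0.474 -0.840 -0.263
outer loop
vertex 3.137 -1.707 1.213
vertex 2.259 -2.049 0.724
vertex 2.976 -1.477 0.189
endloop
endfacet
facet normal 0.892 -0.034 0.450
outer loop
vertex 2.881 -0.85 1.786
vertex 3.137 -1.707 1.213
vertex 3.36 -0.736 0.845
endloop
endfacet
facet normal -0.573 0.270 -0.774
outer loop
vertex 0.552 -2.757 2.508
vertex -0.096 -2.666 3.019
vertex 0.51 -2.169 2.744
endloop
endfacet
facet normal 0.998 0.068 0.008
outer loop
vertex 0.552 -2.757 2.508
vertex 0.51 -2.169 2.744
vertex 0.556 -2.974 3.901
endloop
endfacet
facet normal -0.573 0.271 -0.774
outer loop
vertex 0.51 -2.169 2.744
vertex -0.096 -2.666 3.019
vertex 0.113 -1.872 3.142
endloop
endfacet
facet normal 0.760 0.547 0.350
outer loop
vertex 0.51 -2.169 2.744
vertex 0.113 -1.872 3.142
vertex 0.556 -2.974 3.901
endloop
endfacet
facet normal -0.572 0.271 -0.774
outer loop
vertex 0.113 -1.872 3.142
vertex -0.096 -2.666 3.019
vertex -0.406 -2.039 3.467
endloop
endfacet
facet normal 0.265 0.617 0.741
outer loop
vertex 0.113 -1.872 3.142
vertex -0.406 -2.039 3.467
vertex 0.556 -2.974 3.901
endloop
endfacet
facet normal -0.572 0.270 -0.774
outer loop
vertex -0.406 -2.039 3.467
vertex -0.096 -2.666 3.019
vertex -0.744 -2.574 3.53
endloop
endfacet
facet normal -0.198 0.237 0.951
outer loop
vertex -0.406 -2.039 3.467
vertex -0.744 -2.574 3.53
vertex 0.556 -2.974 3.901
endloop
endfacet
facet normal -0.572 0.271 -0.774
outer loop
vertex -0.744 -2.574 3.53
vertex -0.096 -2.666 3.019
vertex -0.702 -3.162 3.293
endloop
endfacet
facet normal -0.359 -0.371 0.857
outer loop
vertex -0.744 -2.574 3.53
vertex -0.702 -3.162 3.293
vertex 0.556 -2.974 3.901
endloop
endfacet
facet normal -0.572 0.272 -0.774
outer loop
vertex -0.702 -3.162 3.293
vertex -0.096 -2.666 3.019
vertex -0.306 -3.459 2.896
endloop
endfacet
facet normal -0.122 -0.849 0.514
outer loop
vertex -0.702 -3.162 3.293
vertex -0.306 -3.459 2.896
vertex 0.556 -2.974 3.901
endloop
endfacet
facet normal -0.571 0.271 -0.775
outer loop
vertex -0.306 -3.459 2.896
vertex -0.096 -2.666 3.019
vertex 0.214 -3.292 2.571
endloop
endfacet
facet normal 0.373 -0.920 0.124
outer loop
vertex -0.306 -3.459 2.896
vertex 0.214 -3.292 2.571
vertex 0.556 -2.974 3.901
endloop
endfacet
facet normal -0.572 0.270 -0.774
outer loop
vertex 0.214 -3.292 2.571
vertex -0.096 -2.666 3.019
vertex 0.552 -2.757 2.508
endloop
endfacet
facet normal 0.838 -0.539 -0.086
outer loop
vertex 0.214 -3.292 2.571
vertex 0.552 -2.757 2.508
vertex 0.556 -2.974 3.901
endloop
endfacet

endsolid


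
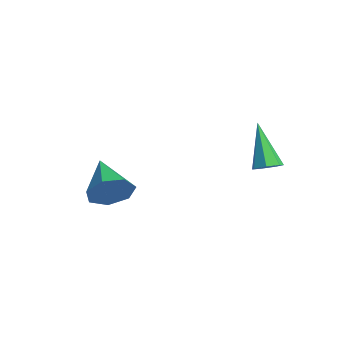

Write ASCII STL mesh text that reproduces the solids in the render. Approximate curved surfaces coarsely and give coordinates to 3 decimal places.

solid 
facet normal 0.573 -0.073 -0.816
outer loop
vertex 3.423 1.829 1.601
vertex 2.983 2.112 1.267
vertex 3.457 2.366 1.577
endloop
endfacet
facet normal 0.646 -0.007 0.764
outer loop
vertex 3.423 1.829 1.601
vertex 3.457 2.366 1.577
vertex 1.757 2.268 3.013
endloop
endfacet
facet normal 0.573 -0.074 -0.816
outer loop
vertex 3.457 2.366 1.577
vertex 2.983 2.112 1.267
vertex 3.134 2.711 1.319
endloop
endfacet
facet normal 0.395 0.758 0.519
outer loop
vertex 3.457 2.366 1.577
vertex 3.134 2.711 1.319
vertex 1.757 2.268 3.013
endloop
endfacet
facet normal 0.574 -0.074 -0.816
outer loop
vertex 3.134 2.711 1.319
vertex 2.983 2.112 1.267
vertex 2.698 2.605 1.022
endloop
endfacet
facet normal -0.261 0.964 0.040
outer loop
vertex 3.134 2.711 1.319
vertex 2.698 2.605 1.022
vertex 1.757 2.268 3.013
endloop
endfacet
facet normal 0.573 -0.074 -0.816
outer loop
vertex 2.698 2.605 1.022
vertex 2.983 2.112 1.267
vertex 2.477 2.127 0.91
endloop
endfacet
facet normal -0.831 0.458 -0.315
outer loop
vertex 2.698 2.605 1.022
vertex 2.477 2.127 0.91
vertex 1.757 2.268 3.013
endloop
endfacet
facet normal 0.574 -0.073 -0.816
outer loop
vertex 2.477 2.127 0.91
vertex 2.983 2.112 1.267
vertex 2.637 1.638 1.066
endloop
endfacet
facet normal -0.884 -0.378 -0.277
outer loop
vertex 2.477 2.127 0.91
vertex 2.637 1.638 1.066
vertex 1.757 2.268 3.013
endloop
endfacet
facet normal 0.574 -0.073 -0.816
outer loop
vertex 2.637 1.638 1.066
vertex 2.983 2.112 1.267
vertex 3.058 1.506 1.374
endloop
endfacet
facet normal -0.379 -0.917 0.125
outer loop
vertex 2.637 1.638 1.066
vertex 3.058 1.506 1.374
vertex 1.757 2.268 3.013
endloop
endfacet
facet normal 0.573 -0.073 -0.817
outer loop
vertex 3.058 1.506 1.374
vertex 2.983 2.112 1.267
vertex 3.423 1.829 1.601
endloop
endfacet
facet normal 0.300 -0.752 0.587
outer loop
vertex 3.058 1.506 1.374
vertex 3.423 1.829 1.601
vertex 1.757 2.268 3.013
endloop
endfacet
facet normal 0.919 -0.143 -0.367
outer loop
vertex -0.527 -3.196 -0.172
vertex -0.801 -2.734 -1.038
vertex -0.4 -2.321 -0.196
endloop
endfacet
facet normal -0.049 0.035 0.998
outer loop
vertex -0.527 -3.196 -0.172
vertex -0.4 -2.321 -0.196
vertex -2.639 -2.446 -0.302
endloop
endfacet
facet normal 0.919 -0.144 -0.367
outer loop
vertex -0.4 -2.321 -0.196
vertex -0.801 -2.734 -1.038
vertex -0.575 -1.756 -0.855
endloop
endfacet
facet normal -0.073 0.747 0.660
outer loop
vertex -0.4 -2.321 -0.196
vertex -0.575 -1.756 -0.855
vertex -2.639 -2.446 -0.302
endloop
endfacet
facet normal 0.919 -0.143 -0.368
outer loop
vertex -0.575 -1.756 -0.855
vertex -0.801 -2.734 -1.038
vertex -0.921 -1.927 -1.651
endloop
endfacet
facet normal -0.331 0.942 -0.059
outer loop
vertex -0.575 -1.756 -0.855
vertex -0.921 -1.927 -1.651
vertex -2.639 -2.446 -0.302
endloop
endfacet
facet normal 0.918 -0.143 -0.369
outer loop
vertex -0.921 -1.927 -1.651
vertex -0.801 -2.734 -1.038
vertex -1.177 -2.706 -1.986
endloop
endfacet
facet normal -0.628 0.472 -0.618
outer loop
vertex -0.921 -1.927 -1.651
vertex -1.177 -2.706 -1.986
vertex -2.639 -2.446 -0.302
endloop
endfacet
facet normal 0.918 -0.144 -0.369
outer loop
vertex -1.177 -2.706 -1.986
vertex -0.801 -2.734 -1.038
vertex -1.15 -3.505 -1.607
endloop
endfacet
facet normal -0.741 -0.308 -0.596
outer loop
vertex -1.177 -2.706 -1.986
vertex -1.15 -3.505 -1.607
vertex -2.639 -2.446 -0.302
endloop
endfacet
facet normal 0.918 -0.144 -0.368
outer loop
vertex -1.15 -3.505 -1.607
vertex -0.801 -2.734 -1.038
vertex -0.86 -3.723 -0.799
endloop
endfacet
facet normal -0.585 -0.811 -0.009
outer loop
vertex -1.15 -3.505 -1.607
vertex -0.86 -3.723 -0.799
vertex -2.639 -2.446 -0.302
endloop
endfacet
facet normal 0.919 -0.144 -0.367
outer loop
vertex -0.86 -3.723 -0.799
vertex -0.801 -2.734 -1.038
vertex -0.527 -3.196 -0.172
endloop
endfacet
facet normal -0.277 -0.658 0.700
outer loop
vertex -0.86 -3.723 -0.799
vertex -0.527 -3.196 -0.172
vertex -2.639 -2.446 -0.302
endloop
endfacet

endsolid


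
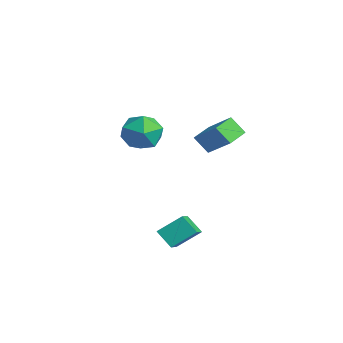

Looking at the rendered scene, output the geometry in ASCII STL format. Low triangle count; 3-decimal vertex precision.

solid 
facet normal -0.957 -0.278 -0.078
outer loop
vertex -4.625 1.474 0.134
vertex -4.278 0.283 0.127
vertex -4.53 0.85 1.202
endloop
endfacet
facet normal -0.899 0.338 0.277
outer loop
vertex -4.625 1.474 0.134
vertex -4.53 0.85 1.202
vertex -4.115 2.017 1.126
endloop
endfacet
facet normal -0.571 0.807 -0.148
outer loop
vertex -4.625 1.474 0.134
vertex -4.115 2.017 1.126
vertex -3.606 2.171 0.005
endloop
endfacet
facet normal -0.426 0.482 -0.766
outer loop
vertex -4.625 1.474 0.134
vertex -3.606 2.171 0.005
vertex -3.707 1.099 -0.613
endloop
endfacet
facet normal -0.665 -0.190 -0.722
outer loop
vertex -4.625 1.474 0.134
vertex -3.707 1.099 -0.613
vertex -4.278 0.283 0.127
endloop
endfacet
facet normal -0.483 0.227 0.846
outer loop
vertex -4.115 2.017 1.126
vertex -4.53 0.85 1.202
vertex -3.453 1.161 1.733
endloop
endfacet
facet normal -0.577 -0.771 0.271
outer loop
vertex -4.53 0.85 1.202
vertex -4.278 0.283 0.127
vertex -3.554 0.089 1.115
endloop
endfacet
facet normal -0.104 -0.627 -0.772
outer loop
vertex -4.278 0.283 0.127
vertex -3.707 1.099 -0.613
vertex -3.045 0.243 -0.006
endloop
endfacet
facet normal 0.283 0.459 -0.842
outer loop
vertex -3.707 1.099 -0.613
vertex -3.606 2.171 0.005
vertex -2.63 1.41 -0.082
endloop
endfacet
facet normal 0.049 0.986 0.158
outer loop
vertex -3.606 2.171 0.005
vertex -4.115 2.017 1.126
vertex -2.882 1.977 0.993
endloop
endfacet
facet normal 0.426 -0.482 0.766
outer loop
vertex -2.535 0.786 0.986
vertex -3.453 1.161 1.733
vertex -3.554 0.089 1.115
endloop
endfacet
facet normal 0.571 -0.807 0.148
outer loop
vertex -2.535 0.786 0.986
vertex -3.554 0.089 1.115
vertex -3.045 0.243 -0.006
endloop
endfacet
facet normal 0.899 -0.338 -0.277
outer loop
vertex -2.535 0.786 0.986
vertex -3.045 0.243 -0.006
vertex -2.63 1.41 -0.082
endloop
endfacet
facet normal 0.957 0.278 0.078
outer loop
vertex -2.535 0.786 0.986
vertex -2.63 1.41 -0.082
vertex -2.882 1.977 0.993
endloop
endfacet
facet normal 0.665 0.190 0.722
outer loop
vertex -2.535 0.786 0.986
vertex -2.882 1.977 0.993
vertex -3.453 1.161 1.733
endloop
endfacet
facet normal -0.283 -0.459 0.842
outer loop
vertex -3.554 0.089 1.115
vertex -3.453 1.161 1.733
vertex -4.53 0.85 1.202
endloop
endfacet
facet normal -0.049 -0.986 -0.158
outer loop
vertex -3.045 0.243 -0.006
vertex -3.554 0.089 1.115
vertex -4.278 0.283 0.127
endloop
endfacet
facet normal 0.483 -0.227 -0.846
outer loop
vertex -2.63 1.41 -0.082
vertex -3.045 0.243 -0.006
vertex -3.707 1.099 -0.613
endloop
endfacet
facet normal 0.577 0.771 -0.271
outer loop
vertex -2.882 1.977 0.993
vertex -2.63 1.41 -0.082
vertex -3.606 2.171 0.005
endloop
endfacet
facet normal 0.104 0.627 0.772
outer loop
vertex -3.453 1.161 1.733
vertex -2.882 1.977 0.993
vertex -4.115 2.017 1.126
endloop
endfacet
facet normal -0.740 -0.263 -0.619
outer loop
vertex 0.795 1.942 1.969
vertex 0.219 2.99 2.211
vertex 1.337 2.438 1.111
endloop
endfacet
facet normal 0.472 -0.859 -0.199
outer loop
vertex 2.721 2.93 2.269
vertex 0.795 1.942 1.969
vertex 1.337 2.438 1.111
endloop
endfacet
facet normal -0.740 -0.263 -0.620
outer loop
vertex 1.337 2.438 1.111
vertex 0.219 2.99 2.211
vertex 0.762 3.486 1.352
endloop
endfacet
facet normal 0.480 0.438 -0.760
outer loop
vertex 0.762 3.486 1.352
vertex 2.721 2.93 2.269
vertex 1.337 2.438 1.111
endloop
endfacet
facet normal -0.480 -0.439 0.760
outer loop
vertex 0.795 1.942 1.969
vertex 1.603 3.482 3.369
vertex 0.219 2.99 2.211
endloop
endfacet
facet normal 0.472 -0.859 -0.198
outer loop
vertex 2.178 2.434 3.128
vertex 0.795 1.942 1.969
vertex 2.721 2.93 2.269
endloop
endfacet
facet normal -0.481 -0.438 0.760
outer loop
vertex 2.178 2.434 3.128
vertex 1.603 3.482 3.369
vertex 0.795 1.942 1.969
endloop
endfacet
facet normal -0.471 0.859 0.198
outer loop
vertex 0.219 2.99 2.211
vertex 1.603 3.482 3.369
vertex 0.762 3.486 1.352
endloop
endfacet
facet normal 0.480 0.439 -0.759
outer loop
vertex 2.145 3.978 2.511
vertex 2.721 2.93 2.269
vertex 0.762 3.486 1.352
endloop
endfacet
facet normal -0.472 0.859 0.198
outer loop
vertex 0.762 3.486 1.352
vertex 1.603 3.482 3.369
vertex 2.145 3.978 2.511
endloop
endfacet
facet normal 0.739 0.263 0.620
outer loop
vertex 2.145 3.978 2.511
vertex 2.178 2.434 3.128
vertex 2.721 2.93 2.269
endloop
endfacet
facet normal 0.740 0.263 0.619
outer loop
vertex 1.603 3.482 3.369
vertex 2.178 2.434 3.128
vertex 2.145 3.978 2.511
endloop
endfacet
facet normal -0.727 0.495 -0.475
outer loop
vertex 1.152 1.467 -3.081
vertex 1.925 1.863 -3.851
vertex 0.903 0.269 -3.948
endloop
endfacet
facet normal -0.666 -0.342 0.663
outer loop
vertex 2.095 -0.543 -3.169
vertex 1.152 1.467 -3.081
vertex 0.903 0.269 -3.948
endloop
endfacet
facet normal -0.728 0.495 -0.475
outer loop
vertex 0.903 0.269 -3.948
vertex 1.925 1.863 -3.851
vertex 1.675 0.665 -4.718
endloop
endfacet
facet normal -0.167 -0.799 -0.578
outer loop
vertex 1.675 0.665 -4.718
vertex 2.095 -0.543 -3.169
vertex 0.903 0.269 -3.948
endloop
endfacet
facet normal 0.166 0.799 0.578
outer loop
vertex 1.152 1.467 -3.081
vertex 3.117 1.051 -3.072
vertex 1.925 1.863 -3.851
endloop
endfacet
facet normal -0.666 -0.341 0.664
outer loop
vertex 2.345 0.655 -2.302
vertex 1.152 1.467 -3.081
vertex 2.095 -0.543 -3.169
endloop
endfacet
facet normal 0.167 0.799 0.578
outer loop
vertex 2.345 0.655 -2.302
vertex 3.117 1.051 -3.072
vertex 1.152 1.467 -3.081
endloop
endfacet
facet normal 0.666 0.341 -0.663
outer loop
vertex 1.925 1.863 -3.851
vertex 3.117 1.051 -3.072
vertex 1.675 0.665 -4.718
endloop
endfacet
facet normal -0.166 -0.799 -0.578
outer loop
vertex 2.868 -0.147 -3.939
vertex 2.095 -0.543 -3.169
vertex 1.675 0.665 -4.718
endloop
endfacet
facet normal 0.666 0.342 -0.663
outer loop
vertex 1.675 0.665 -4.718
vertex 3.117 1.051 -3.072
vertex 2.868 -0.147 -3.939
endloop
endfacet
facet normal 0.727 -0.496 0.475
outer loop
vertex 2.868 -0.147 -3.939
vertex 2.345 0.655 -2.302
vertex 2.095 -0.543 -3.169
endloop
endfacet
facet normal 0.728 -0.495 0.475
outer loop
vertex 3.117 1.051 -3.072
vertex 2.345 0.655 -2.302
vertex 2.868 -0.147 -3.939
endloop
endfacet

endsolid


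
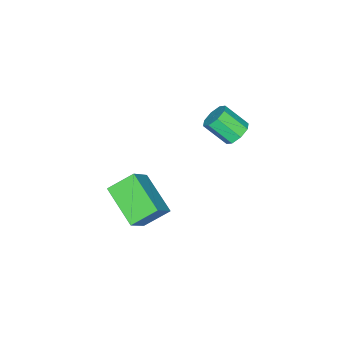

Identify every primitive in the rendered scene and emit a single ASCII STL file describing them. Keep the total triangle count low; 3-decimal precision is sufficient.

solid 
facet normal -0.179 0.732 -0.657
outer loop
vertex -2.191 -0.485 -0.158
vertex -2.617 -0.91 -0.516
vertex -2.698 -0.457 0.011
endloop
endfacet
facet normal 0.266 0.678 0.685
outer loop
vertex -2.191 -0.485 -0.158
vertex -2.698 -0.457 0.011
vertex -1.937 -1.526 0.774
endloop
endfacet
facet normal 0.268 0.679 0.684
outer loop
vertex -1.937 -1.526 0.774
vertex -2.698 -0.457 0.011
vertex -2.445 -1.497 0.944
endloop
endfacet
facet normal 0.178 -0.733 0.657
outer loop
vertex -1.937 -1.526 0.774
vertex -2.445 -1.497 0.944
vertex -2.363 -1.95 0.416
endloop
endfacet
facet normal -0.179 0.732 -0.657
outer loop
vertex -2.698 -0.457 0.011
vertex -2.617 -0.91 -0.516
vertex -3.158 -0.694 -0.128
endloop
endfacet
facet normal -0.481 0.518 0.708
outer loop
vertex -2.698 -0.457 0.011
vertex -3.158 -0.694 -0.128
vertex -2.445 -1.497 0.944
endloop
endfacet
facet normal -0.483 0.516 0.708
outer loop
vertex -2.445 -1.497 0.944
vertex -3.158 -0.694 -0.128
vertex -2.904 -1.735 0.804
endloop
endfacet
facet normal 0.180 -0.733 0.656
outer loop
vertex -2.445 -1.497 0.944
vertex -2.904 -1.735 0.804
vertex -2.363 -1.95 0.416
endloop
endfacet
facet normal -0.179 0.733 -0.657
outer loop
vertex -3.158 -0.694 -0.128
vertex -2.617 -0.91 -0.516
vertex -3.301 -1.058 -0.495
endloop
endfacet
facet normal -0.947 0.053 0.317
outer loop
vertex -3.158 -0.694 -0.128
vertex -3.301 -1.058 -0.495
vertex -2.904 -1.735 0.804
endloop
endfacet
facet normal -0.947 0.053 0.317
outer loop
vertex -2.904 -1.735 0.804
vertex -3.301 -1.058 -0.495
vertex -3.047 -2.098 0.437
endloop
endfacet
facet normal 0.179 -0.733 0.656
outer loop
vertex -2.904 -1.735 0.804
vertex -3.047 -2.098 0.437
vertex -2.363 -1.95 0.416
endloop
endfacet
facet normal -0.179 0.733 -0.656
outer loop
vertex -3.301 -1.058 -0.495
vertex -2.617 -0.91 -0.516
vertex -3.043 -1.334 -0.874
endloop
endfacet
facet normal -0.858 -0.443 -0.261
outer loop
vertex -3.301 -1.058 -0.495
vertex -3.043 -1.334 -0.874
vertex -3.047 -2.098 0.437
endloop
endfacet
facet normal -0.858 -0.443 -0.261
outer loop
vertex -3.047 -2.098 0.437
vertex -3.043 -1.334 -0.874
vertex -2.789 -2.375 0.058
endloop
endfacet
facet normal 0.179 -0.732 0.657
outer loop
vertex -3.047 -2.098 0.437
vertex -2.789 -2.375 0.058
vertex -2.363 -1.95 0.416
endloop
endfacet
facet normal -0.178 0.733 -0.657
outer loop
vertex -3.043 -1.334 -0.874
vertex -2.617 -0.91 -0.516
vertex -2.535 -1.363 -1.044
endloop
endfacet
facet normal -0.268 -0.678 -0.684
outer loop
vertex -3.043 -1.334 -0.874
vertex -2.535 -1.363 -1.044
vertex -2.789 -2.375 0.058
endloop
endfacet
facet normal -0.266 -0.679 -0.685
outer loop
vertex -2.789 -2.375 0.058
vertex -2.535 -1.363 -1.044
vertex -2.282 -2.403 -0.111
endloop
endfacet
facet normal 0.179 -0.732 0.657
outer loop
vertex -2.789 -2.375 0.058
vertex -2.282 -2.403 -0.111
vertex -2.363 -1.95 0.416
endloop
endfacet
facet normal -0.180 0.733 -0.656
outer loop
vertex -2.535 -1.363 -1.044
vertex -2.617 -0.91 -0.516
vertex -2.076 -1.125 -0.904
endloop
endfacet
facet normal 0.483 -0.516 -0.707
outer loop
vertex -2.535 -1.363 -1.044
vertex -2.076 -1.125 -0.904
vertex -2.282 -2.403 -0.111
endloop
endfacet
facet normal 0.480 -0.517 -0.708
outer loop
vertex -2.282 -2.403 -0.111
vertex -2.076 -1.125 -0.904
vertex -1.822 -2.166 0.028
endloop
endfacet
facet normal 0.179 -0.732 0.657
outer loop
vertex -2.282 -2.403 -0.111
vertex -1.822 -2.166 0.028
vertex -2.363 -1.95 0.416
endloop
endfacet
facet normal -0.179 0.733 -0.656
outer loop
vertex -2.076 -1.125 -0.904
vertex -2.617 -0.91 -0.516
vertex -1.933 -0.762 -0.537
endloop
endfacet
facet normal 0.947 -0.053 -0.317
outer loop
vertex -2.076 -1.125 -0.904
vertex -1.933 -0.762 -0.537
vertex -1.822 -2.166 0.028
endloop
endfacet
facet normal 0.947 -0.053 -0.317
outer loop
vertex -1.822 -2.166 0.028
vertex -1.933 -0.762 -0.537
vertex -1.679 -1.802 0.395
endloop
endfacet
facet normal 0.179 -0.733 0.657
outer loop
vertex -1.822 -2.166 0.028
vertex -1.679 -1.802 0.395
vertex -2.363 -1.95 0.416
endloop
endfacet
facet normal -0.179 0.732 -0.657
outer loop
vertex -1.933 -0.762 -0.537
vertex -2.617 -0.91 -0.516
vertex -2.191 -0.485 -0.158
endloop
endfacet
facet normal 0.858 0.443 0.260
outer loop
vertex -1.933 -0.762 -0.537
vertex -2.191 -0.485 -0.158
vertex -1.679 -1.802 0.395
endloop
endfacet
facet normal 0.858 0.443 0.261
outer loop
vertex -1.679 -1.802 0.395
vertex -2.191 -0.485 -0.158
vertex -1.937 -1.526 0.774
endloop
endfacet
facet normal 0.179 -0.733 0.656
outer loop
vertex -1.679 -1.802 0.395
vertex -1.937 -1.526 0.774
vertex -2.363 -1.95 0.416
endloop
endfacet
facet normal -0.687 -0.065 -0.723
outer loop
vertex 1.078 -3.159 -1.544
vertex 1.855 -1.448 -2.436
vertex 1.938 -3.938 -2.291
endloop
endfacet
facet normal -0.374 -0.823 0.428
outer loop
vertex 3.065 -3.832 -1.104
vertex 1.078 -3.159 -1.544
vertex 1.938 -3.938 -2.291
endloop
endfacet
facet normal -0.687 -0.065 -0.724
outer loop
vertex 1.938 -3.938 -2.291
vertex 1.855 -1.448 -2.436
vertex 2.715 -2.228 -3.182
endloop
endfacet
facet normal 0.623 -0.565 -0.541
outer loop
vertex 2.715 -2.228 -3.182
vertex 3.065 -3.832 -1.104
vertex 1.938 -3.938 -2.291
endloop
endfacet
facet normal -0.623 0.565 0.541
outer loop
vertex 1.078 -3.159 -1.544
vertex 2.982 -1.342 -1.249
vertex 1.855 -1.448 -2.436
endloop
endfacet
facet normal -0.374 -0.822 0.429
outer loop
vertex 2.205 -3.052 -0.358
vertex 1.078 -3.159 -1.544
vertex 3.065 -3.832 -1.104
endloop
endfacet
facet normal -0.623 0.565 0.541
outer loop
vertex 2.205 -3.052 -0.358
vertex 2.982 -1.342 -1.249
vertex 1.078 -3.159 -1.544
endloop
endfacet
facet normal 0.374 0.822 -0.429
outer loop
vertex 1.855 -1.448 -2.436
vertex 2.982 -1.342 -1.249
vertex 2.715 -2.228 -3.182
endloop
endfacet
facet normal 0.623 -0.565 -0.541
outer loop
vertex 3.842 -2.121 -1.996
vertex 3.065 -3.832 -1.104
vertex 2.715 -2.228 -3.182
endloop
endfacet
facet normal 0.373 0.823 -0.429
outer loop
vertex 2.715 -2.228 -3.182
vertex 2.982 -1.342 -1.249
vertex 3.842 -2.121 -1.996
endloop
endfacet
facet normal 0.687 0.065 0.724
outer loop
vertex 3.842 -2.121 -1.996
vertex 2.205 -3.052 -0.358
vertex 3.065 -3.832 -1.104
endloop
endfacet
facet normal 0.687 0.065 0.724
outer loop
vertex 2.982 -1.342 -1.249
vertex 2.205 -3.052 -0.358
vertex 3.842 -2.121 -1.996
endloop
endfacet

endsolid


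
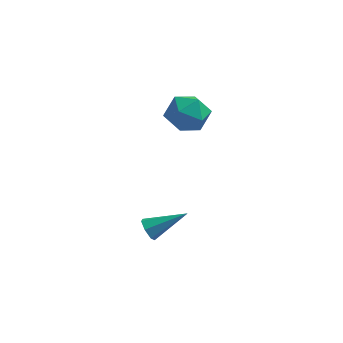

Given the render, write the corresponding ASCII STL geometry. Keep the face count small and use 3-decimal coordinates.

solid 
facet normal -0.945 0.204 0.255
outer loop
vertex -2.063 2.985 3.613
vertex -2.283 1.764 3.776
vertex -1.875 2.459 4.733
endloop
endfacet
facet normal -0.512 0.741 0.434
outer loop
vertex -2.063 2.985 3.613
vertex -1.875 2.459 4.733
vertex -1.053 3.289 4.286
endloop
endfacet
facet normal -0.186 0.970 -0.158
outer loop
vertex -2.063 2.985 3.613
vertex -1.053 3.289 4.286
vertex -0.952 3.107 3.052
endloop
endfacet
facet normal -0.419 0.573 -0.705
outer loop
vertex -2.063 2.985 3.613
vertex -0.952 3.107 3.052
vertex -1.712 2.164 2.737
endloop
endfacet
facet normal -0.888 0.100 -0.449
outer loop
vertex -2.063 2.985 3.613
vertex -1.712 2.164 2.737
vertex -2.283 1.764 3.776
endloop
endfacet
facet normal -0.013 0.484 0.875
outer loop
vertex -1.053 3.289 4.286
vertex -1.875 2.459 4.733
vertex -0.648 2.256 4.863
endloop
endfacet
facet normal -0.714 -0.385 0.584
outer loop
vertex -1.875 2.459 4.733
vertex -2.283 1.764 3.776
vertex -1.408 1.313 4.548
endloop
endfacet
facet normal -0.621 -0.553 -0.555
outer loop
vertex -2.283 1.764 3.776
vertex -1.712 2.164 2.737
vertex -1.307 1.131 3.314
endloop
endfacet
facet normal 0.138 0.212 -0.967
outer loop
vertex -1.712 2.164 2.737
vertex -0.952 3.107 3.052
vertex -0.485 1.961 2.867
endloop
endfacet
facet normal 0.514 0.854 -0.084
outer loop
vertex -0.952 3.107 3.052
vertex -1.053 3.289 4.286
vertex -0.077 2.656 3.824
endloop
endfacet
facet normal 0.419 -0.573 0.705
outer loop
vertex -0.297 1.435 3.987
vertex -0.648 2.256 4.863
vertex -1.408 1.313 4.548
endloop
endfacet
facet normal 0.186 -0.970 0.158
outer loop
vertex -0.297 1.435 3.987
vertex -1.408 1.313 4.548
vertex -1.307 1.131 3.314
endloop
endfacet
facet normal 0.512 -0.741 -0.434
outer loop
vertex -0.297 1.435 3.987
vertex -1.307 1.131 3.314
vertex -0.485 1.961 2.867
endloop
endfacet
facet normal 0.945 -0.204 -0.255
outer loop
vertex -0.297 1.435 3.987
vertex -0.485 1.961 2.867
vertex -0.077 2.656 3.824
endloop
endfacet
facet normal 0.888 -0.100 0.449
outer loop
vertex -0.297 1.435 3.987
vertex -0.077 2.656 3.824
vertex -0.648 2.256 4.863
endloop
endfacet
facet normal -0.138 -0.212 0.967
outer loop
vertex -1.408 1.313 4.548
vertex -0.648 2.256 4.863
vertex -1.875 2.459 4.733
endloop
endfacet
facet normal -0.514 -0.854 0.084
outer loop
vertex -1.307 1.131 3.314
vertex -1.408 1.313 4.548
vertex -2.283 1.764 3.776
endloop
endfacet
facet normal 0.013 -0.484 -0.875
outer loop
vertex -0.485 1.961 2.867
vertex -1.307 1.131 3.314
vertex -1.712 2.164 2.737
endloop
endfacet
facet normal 0.714 0.385 -0.584
outer loop
vertex -0.077 2.656 3.824
vertex -0.485 1.961 2.867
vertex -0.952 3.107 3.052
endloop
endfacet
facet normal 0.621 0.553 0.555
outer loop
vertex -0.648 2.256 4.863
vertex -0.077 2.656 3.824
vertex -1.053 3.289 4.286
endloop
endfacet
facet normal -0.828 -0.334 -0.451
outer loop
vertex -2.022 -1.222 -3.201
vertex -2.408 -0.981 -2.67
vertex -2.221 -0.651 -3.258
endloop
endfacet
facet normal 0.669 0.161 -0.726
outer loop
vertex -2.022 -1.222 -3.201
vertex -2.221 -0.651 -3.258
vertex -0.612 -0.259 -1.69
endloop
endfacet
facet normal -0.829 -0.333 -0.450
outer loop
vertex -2.221 -0.651 -3.258
vertex -2.408 -0.981 -2.67
vertex -2.561 -0.328 -2.871
endloop
endfacet
facet normal 0.258 0.841 -0.475
outer loop
vertex -2.221 -0.651 -3.258
vertex -2.561 -0.328 -2.871
vertex -0.612 -0.259 -1.69
endloop
endfacet
facet normal -0.828 -0.333 -0.451
outer loop
vertex -2.561 -0.328 -2.871
vertex -2.408 -0.981 -2.67
vertex -2.786 -0.497 -2.333
endloop
endfacet
facet normal -0.173 0.958 0.229
outer loop
vertex -2.561 -0.328 -2.871
vertex -2.786 -0.497 -2.333
vertex -0.612 -0.259 -1.69
endloop
endfacet
facet normal -0.828 -0.333 -0.451
outer loop
vertex -2.786 -0.497 -2.333
vertex -2.408 -0.981 -2.67
vertex -2.727 -1.03 -2.048
endloop
endfacet
facet normal -0.299 0.424 0.855
outer loop
vertex -2.786 -0.497 -2.333
vertex -2.727 -1.03 -2.048
vertex -0.612 -0.259 -1.69
endloop
endfacet
facet normal -0.828 -0.332 -0.451
outer loop
vertex -2.727 -1.03 -2.048
vertex -2.408 -0.981 -2.67
vertex -2.428 -1.527 -2.231
endloop
endfacet
facet normal -0.027 -0.360 0.933
outer loop
vertex -2.727 -1.03 -2.048
vertex -2.428 -1.527 -2.231
vertex -0.612 -0.259 -1.69
endloop
endfacet
facet normal -0.828 -0.333 -0.452
outer loop
vertex -2.428 -1.527 -2.231
vertex -2.408 -0.981 -2.67
vertex -2.114 -1.612 -2.744
endloop
endfacet
facet normal 0.440 -0.802 0.403
outer loop
vertex -2.428 -1.527 -2.231
vertex -2.114 -1.612 -2.744
vertex -0.612 -0.259 -1.69
endloop
endfacet
facet normal -0.828 -0.333 -0.451
outer loop
vertex -2.114 -1.612 -2.744
vertex -2.408 -0.981 -2.67
vertex -2.022 -1.222 -3.201
endloop
endfacet
facet normal 0.750 -0.570 -0.336
outer loop
vertex -2.114 -1.612 -2.744
vertex -2.022 -1.222 -3.201
vertex -0.612 -0.259 -1.69
endloop
endfacet

endsolid


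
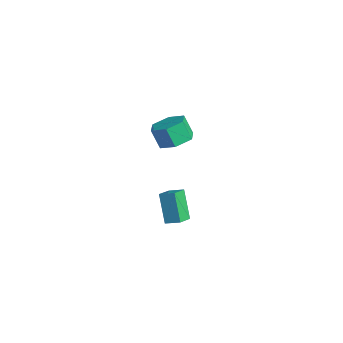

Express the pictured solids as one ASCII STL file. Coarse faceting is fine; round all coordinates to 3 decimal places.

solid 
facet normal -0.532 0.109 0.840
outer loop
vertex 3.96 -2.464 2.304
vertex 3.443 -1.611 1.866
vertex 3.336 -3.009 1.979
endloop
endfacet
facet normal 0.474 -0.783 0.402
outer loop
vertex 4.317 -3.209 0.434
vertex 3.96 -2.464 2.304
vertex 3.336 -3.009 1.979
endloop
endfacet
facet normal -0.534 0.109 0.839
outer loop
vertex 3.336 -3.009 1.979
vertex 3.443 -1.611 1.866
vertex 2.82 -2.156 1.54
endloop
endfacet
facet normal -0.701 -0.612 -0.366
outer loop
vertex 2.82 -2.156 1.54
vertex 4.317 -3.209 0.434
vertex 3.336 -3.009 1.979
endloop
endfacet
facet normal 0.701 0.613 0.366
outer loop
vertex 3.96 -2.464 2.304
vertex 4.424 -1.811 0.321
vertex 3.443 -1.611 1.866
endloop
endfacet
facet normal 0.474 -0.783 0.402
outer loop
vertex 4.94 -2.664 0.76
vertex 3.96 -2.464 2.304
vertex 4.317 -3.209 0.434
endloop
endfacet
facet normal 0.701 0.612 0.366
outer loop
vertex 4.94 -2.664 0.76
vertex 4.424 -1.811 0.321
vertex 3.96 -2.464 2.304
endloop
endfacet
facet normal -0.474 0.783 -0.403
outer loop
vertex 3.443 -1.611 1.866
vertex 4.424 -1.811 0.321
vertex 2.82 -2.156 1.54
endloop
endfacet
facet normal -0.701 -0.612 -0.366
outer loop
vertex 3.8 -2.356 -0.004
vertex 4.317 -3.209 0.434
vertex 2.82 -2.156 1.54
endloop
endfacet
facet normal -0.474 0.783 -0.402
outer loop
vertex 2.82 -2.156 1.54
vertex 4.424 -1.811 0.321
vertex 3.8 -2.356 -0.004
endloop
endfacet
facet normal 0.533 -0.108 -0.839
outer loop
vertex 3.8 -2.356 -0.004
vertex 4.94 -2.664 0.76
vertex 4.317 -3.209 0.434
endloop
endfacet
facet normal 0.533 -0.110 -0.839
outer loop
vertex 4.424 -1.811 0.321
vertex 4.94 -2.664 0.76
vertex 3.8 -2.356 -0.004
endloop
endfacet
facet normal 0.410 0.198 -0.891
outer loop
vertex -1.638 0.697 0.902
vertex -2.515 1.262 0.624
vertex -1.688 1.755 1.114
endloop
endfacet
facet normal 0.911 -0.039 0.411
outer loop
vertex -1.638 0.697 0.902
vertex -1.688 1.755 1.114
vertex -2.188 0.432 2.095
endloop
endfacet
facet normal 0.911 -0.039 0.411
outer loop
vertex -2.188 0.432 2.095
vertex -1.688 1.755 1.114
vertex -2.238 1.49 2.307
endloop
endfacet
facet normal -0.411 -0.198 0.890
outer loop
vertex -2.188 0.432 2.095
vertex -2.238 1.49 2.307
vertex -3.065 0.998 1.816
endloop
endfacet
facet normal 0.410 0.197 -0.890
outer loop
vertex -1.688 1.755 1.114
vertex -2.515 1.262 0.624
vertex -2.565 2.32 0.835
endloop
endfacet
facet normal 0.415 0.829 0.375
outer loop
vertex -1.688 1.755 1.114
vertex -2.565 2.32 0.835
vertex -2.238 1.49 2.307
endloop
endfacet
facet normal 0.416 0.829 0.375
outer loop
vertex -2.238 1.49 2.307
vertex -2.565 2.32 0.835
vertex -3.115 2.056 2.028
endloop
endfacet
facet normal -0.411 -0.198 0.890
outer loop
vertex -2.238 1.49 2.307
vertex -3.115 2.056 2.028
vertex -3.065 0.998 1.816
endloop
endfacet
facet normal 0.410 0.197 -0.890
outer loop
vertex -2.565 2.32 0.835
vertex -2.515 1.262 0.624
vertex -3.392 1.828 0.345
endloop
endfacet
facet normal -0.495 0.868 -0.036
outer loop
vertex -2.565 2.32 0.835
vertex -3.392 1.828 0.345
vertex -3.115 2.056 2.028
endloop
endfacet
facet normal -0.496 0.868 -0.036
outer loop
vertex -3.115 2.056 2.028
vertex -3.392 1.828 0.345
vertex -3.942 1.563 1.538
endloop
endfacet
facet normal -0.410 -0.198 0.891
outer loop
vertex -3.115 2.056 2.028
vertex -3.942 1.563 1.538
vertex -3.065 0.998 1.816
endloop
endfacet
facet normal 0.411 0.198 -0.890
outer loop
vertex -3.392 1.828 0.345
vertex -2.515 1.262 0.624
vertex -3.342 0.77 0.133
endloop
endfacet
facet normal -0.911 0.039 -0.411
outer loop
vertex -3.392 1.828 0.345
vertex -3.342 0.77 0.133
vertex -3.942 1.563 1.538
endloop
endfacet
facet normal -0.911 0.039 -0.411
outer loop
vertex -3.942 1.563 1.538
vertex -3.342 0.77 0.133
vertex -3.892 0.505 1.326
endloop
endfacet
facet normal -0.410 -0.198 0.891
outer loop
vertex -3.942 1.563 1.538
vertex -3.892 0.505 1.326
vertex -3.065 0.998 1.816
endloop
endfacet
facet normal 0.411 0.198 -0.890
outer loop
vertex -3.342 0.77 0.133
vertex -2.515 1.262 0.624
vertex -2.465 0.204 0.412
endloop
endfacet
facet normal -0.415 -0.829 -0.376
outer loop
vertex -3.342 0.77 0.133
vertex -2.465 0.204 0.412
vertex -3.892 0.505 1.326
endloop
endfacet
facet normal -0.415 -0.829 -0.375
outer loop
vertex -3.892 0.505 1.326
vertex -2.465 0.204 0.412
vertex -3.015 -0.06 1.605
endloop
endfacet
facet normal -0.410 -0.197 0.890
outer loop
vertex -3.892 0.505 1.326
vertex -3.015 -0.06 1.605
vertex -3.065 0.998 1.816
endloop
endfacet
facet normal 0.410 0.198 -0.891
outer loop
vertex -2.465 0.204 0.412
vertex -2.515 1.262 0.624
vertex -1.638 0.697 0.902
endloop
endfacet
facet normal 0.496 -0.868 0.036
outer loop
vertex -2.465 0.204 0.412
vertex -1.638 0.697 0.902
vertex -3.015 -0.06 1.605
endloop
endfacet
facet normal 0.495 -0.868 0.036
outer loop
vertex -3.015 -0.06 1.605
vertex -1.638 0.697 0.902
vertex -2.188 0.432 2.095
endloop
endfacet
facet normal -0.410 -0.197 0.890
outer loop
vertex -3.015 -0.06 1.605
vertex -2.188 0.432 2.095
vertex -3.065 0.998 1.816
endloop
endfacet

endsolid


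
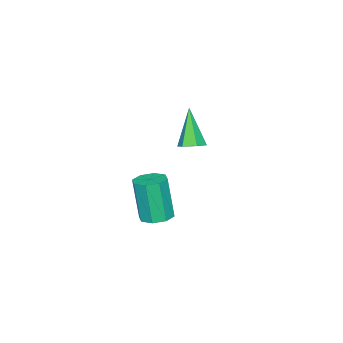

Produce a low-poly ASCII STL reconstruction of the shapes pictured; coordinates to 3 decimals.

solid 
facet normal 0.090 0.215 -0.972
outer loop
vertex 3.932 3.192 -2.273
vertex 3.278 2.969 -2.383
vertex 3.57 3.584 -2.22
endloop
endfacet
facet normal 0.732 0.648 0.211
outer loop
vertex 3.932 3.192 -2.273
vertex 3.57 3.584 -2.22
vertex 3.757 2.774 -0.387
endloop
endfacet
facet normal 0.732 0.648 0.212
outer loop
vertex 3.757 2.774 -0.387
vertex 3.57 3.584 -2.22
vertex 3.395 3.165 -0.333
endloop
endfacet
facet normal -0.089 -0.217 0.972
outer loop
vertex 3.757 2.774 -0.387
vertex 3.395 3.165 -0.333
vertex 3.102 2.551 -0.497
endloop
endfacet
facet normal 0.089 0.215 -0.972
outer loop
vertex 3.57 3.584 -2.22
vertex 3.278 2.969 -2.383
vertex 3.037 3.615 -2.262
endloop
endfacet
facet normal 0.039 0.975 0.220
outer loop
vertex 3.57 3.584 -2.22
vertex 3.037 3.615 -2.262
vertex 3.395 3.165 -0.333
endloop
endfacet
facet normal 0.041 0.975 0.220
outer loop
vertex 3.395 3.165 -0.333
vertex 3.037 3.615 -2.262
vertex 2.862 3.197 -0.376
endloop
endfacet
facet normal -0.091 -0.216 0.972
outer loop
vertex 3.395 3.165 -0.333
vertex 2.862 3.197 -0.376
vertex 3.102 2.551 -0.497
endloop
endfacet
facet normal 0.090 0.216 -0.972
outer loop
vertex 3.037 3.615 -2.262
vertex 3.278 2.969 -2.383
vertex 2.645 3.269 -2.375
endloop
endfacet
facet normal -0.674 0.732 0.100
outer loop
vertex 3.037 3.615 -2.262
vertex 2.645 3.269 -2.375
vertex 2.862 3.197 -0.376
endloop
endfacet
facet normal -0.675 0.731 0.100
outer loop
vertex 2.862 3.197 -0.376
vertex 2.645 3.269 -2.375
vertex 2.47 2.85 -0.489
endloop
endfacet
facet normal -0.090 -0.215 0.972
outer loop
vertex 2.862 3.197 -0.376
vertex 2.47 2.85 -0.489
vertex 3.102 2.551 -0.497
endloop
endfacet
facet normal 0.090 0.216 -0.972
outer loop
vertex 2.645 3.269 -2.375
vertex 3.278 2.969 -2.383
vertex 2.623 2.746 -2.493
endloop
endfacet
facet normal -0.995 0.060 -0.079
outer loop
vertex 2.645 3.269 -2.375
vertex 2.623 2.746 -2.493
vertex 2.47 2.85 -0.489
endloop
endfacet
facet normal -0.995 0.060 -0.079
outer loop
vertex 2.47 2.85 -0.489
vertex 2.623 2.746 -2.493
vertex 2.448 2.328 -0.607
endloop
endfacet
facet normal -0.090 -0.216 0.972
outer loop
vertex 2.47 2.85 -0.489
vertex 2.448 2.328 -0.607
vertex 3.102 2.551 -0.497
endloop
endfacet
facet normal 0.089 0.217 -0.972
outer loop
vertex 2.623 2.746 -2.493
vertex 3.278 2.969 -2.383
vertex 2.985 2.355 -2.547
endloop
endfacet
facet normal -0.732 -0.648 -0.212
outer loop
vertex 2.623 2.746 -2.493
vertex 2.985 2.355 -2.547
vertex 2.448 2.328 -0.607
endloop
endfacet
facet normal -0.732 -0.647 -0.212
outer loop
vertex 2.448 2.328 -0.607
vertex 2.985 2.355 -2.547
vertex 2.81 1.936 -0.66
endloop
endfacet
facet normal -0.090 -0.215 0.972
outer loop
vertex 2.448 2.328 -0.607
vertex 2.81 1.936 -0.66
vertex 3.102 2.551 -0.497
endloop
endfacet
facet normal 0.091 0.216 -0.972
outer loop
vertex 2.985 2.355 -2.547
vertex 3.278 2.969 -2.383
vertex 3.518 2.323 -2.504
endloop
endfacet
facet normal -0.041 -0.975 -0.220
outer loop
vertex 2.985 2.355 -2.547
vertex 3.518 2.323 -2.504
vertex 2.81 1.936 -0.66
endloop
endfacet
facet normal -0.039 -0.975 -0.220
outer loop
vertex 2.81 1.936 -0.66
vertex 3.518 2.323 -2.504
vertex 3.343 1.905 -0.618
endloop
endfacet
facet normal -0.089 -0.215 0.972
outer loop
vertex 2.81 1.936 -0.66
vertex 3.343 1.905 -0.618
vertex 3.102 2.551 -0.497
endloop
endfacet
facet normal 0.090 0.215 -0.972
outer loop
vertex 3.518 2.323 -2.504
vertex 3.278 2.969 -2.383
vertex 3.91 2.67 -2.391
endloop
endfacet
facet normal 0.675 -0.731 -0.099
outer loop
vertex 3.518 2.323 -2.504
vertex 3.91 2.67 -2.391
vertex 3.343 1.905 -0.618
endloop
endfacet
facet normal 0.674 -0.732 -0.100
outer loop
vertex 3.343 1.905 -0.618
vertex 3.91 2.67 -2.391
vertex 3.735 2.251 -0.505
endloop
endfacet
facet normal -0.090 -0.216 0.972
outer loop
vertex 3.343 1.905 -0.618
vertex 3.735 2.251 -0.505
vertex 3.102 2.551 -0.497
endloop
endfacet
facet normal 0.090 0.216 -0.972
outer loop
vertex 3.91 2.67 -2.391
vertex 3.278 2.969 -2.383
vertex 3.932 3.192 -2.273
endloop
endfacet
facet normal 0.995 -0.060 0.079
outer loop
vertex 3.91 2.67 -2.391
vertex 3.932 3.192 -2.273
vertex 3.735 2.251 -0.505
endloop
endfacet
facet normal 0.995 -0.060 0.079
outer loop
vertex 3.735 2.251 -0.505
vertex 3.932 3.192 -2.273
vertex 3.757 2.774 -0.387
endloop
endfacet
facet normal -0.090 -0.216 0.972
outer loop
vertex 3.735 2.251 -0.505
vertex 3.757 2.774 -0.387
vertex 3.102 2.551 -0.497
endloop
endfacet
facet normal 0.404 0.323 -0.856
outer loop
vertex -1.593 1.8 -1.5
vertex -1.901 1.371 -1.807
vertex -2.15 1.921 -1.717
endloop
endfacet
facet normal -0.053 0.808 0.587
outer loop
vertex -1.593 1.8 -1.5
vertex -2.15 1.921 -1.717
vertex -2.679 0.749 -0.153
endloop
endfacet
facet normal 0.403 0.323 -0.857
outer loop
vertex -2.15 1.921 -1.717
vertex -1.901 1.371 -1.807
vertex -2.458 1.493 -2.023
endloop
endfacet
facet normal -0.842 0.527 0.110
outer loop
vertex -2.15 1.921 -1.717
vertex -2.458 1.493 -2.023
vertex -2.679 0.749 -0.153
endloop
endfacet
facet normal 0.403 0.323 -0.857
outer loop
vertex -2.458 1.493 -2.023
vertex -1.901 1.371 -1.807
vertex -2.209 0.943 -2.113
endloop
endfacet
facet normal -0.897 -0.365 -0.251
outer loop
vertex -2.458 1.493 -2.023
vertex -2.209 0.943 -2.113
vertex -2.679 0.749 -0.153
endloop
endfacet
facet normal 0.404 0.322 -0.856
outer loop
vertex -2.209 0.943 -2.113
vertex -1.901 1.371 -1.807
vertex -1.652 0.822 -1.896
endloop
endfacet
facet normal -0.160 -0.978 -0.135
outer loop
vertex -2.209 0.943 -2.113
vertex -1.652 0.822 -1.896
vertex -2.679 0.749 -0.153
endloop
endfacet
facet normal 0.404 0.322 -0.856
outer loop
vertex -1.652 0.822 -1.896
vertex -1.901 1.371 -1.807
vertex -1.344 1.25 -1.59
endloop
endfacet
facet normal 0.630 -0.698 0.342
outer loop
vertex -1.652 0.822 -1.896
vertex -1.344 1.25 -1.59
vertex -2.679 0.749 -0.153
endloop
endfacet
facet normal 0.404 0.323 -0.856
outer loop
vertex -1.344 1.25 -1.59
vertex -1.901 1.371 -1.807
vertex -1.593 1.8 -1.5
endloop
endfacet
facet normal 0.684 0.195 0.703
outer loop
vertex -1.344 1.25 -1.59
vertex -1.593 1.8 -1.5
vertex -2.679 0.749 -0.153
endloop
endfacet

endsolid
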